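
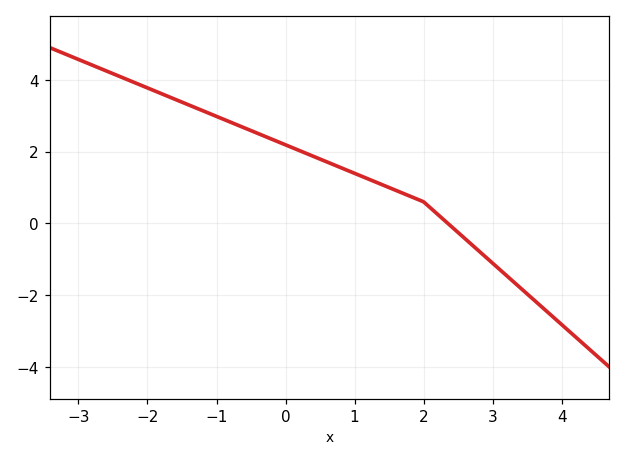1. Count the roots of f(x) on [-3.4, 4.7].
1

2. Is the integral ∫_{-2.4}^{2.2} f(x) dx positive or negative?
positive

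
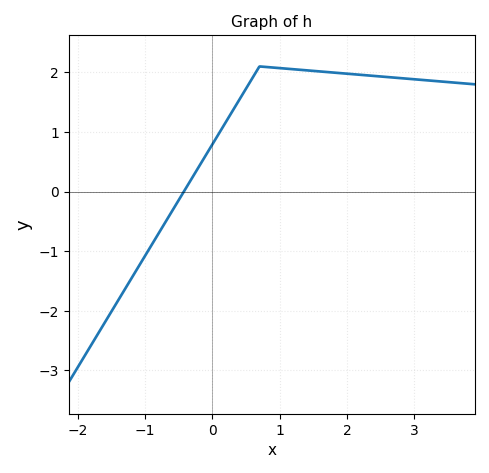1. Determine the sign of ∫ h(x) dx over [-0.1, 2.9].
positive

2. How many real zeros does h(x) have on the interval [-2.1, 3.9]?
1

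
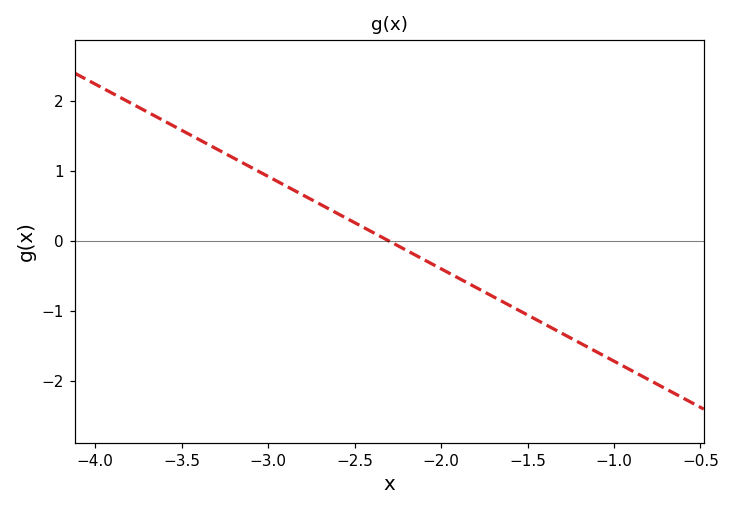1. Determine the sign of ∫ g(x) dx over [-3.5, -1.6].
positive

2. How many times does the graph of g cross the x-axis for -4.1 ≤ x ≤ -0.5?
1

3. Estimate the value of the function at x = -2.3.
0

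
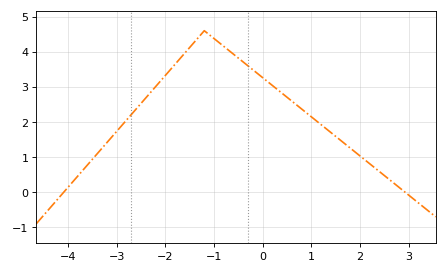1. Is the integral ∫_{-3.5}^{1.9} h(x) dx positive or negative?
positive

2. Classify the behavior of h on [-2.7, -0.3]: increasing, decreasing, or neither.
neither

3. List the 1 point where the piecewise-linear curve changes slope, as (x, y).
(-1.2, 4.6)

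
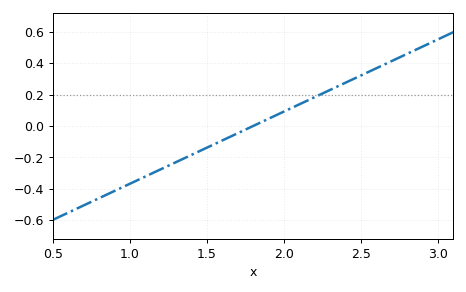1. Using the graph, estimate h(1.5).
-0.14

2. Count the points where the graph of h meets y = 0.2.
1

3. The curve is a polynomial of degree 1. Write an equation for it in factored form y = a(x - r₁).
y = 0.46(x - 1.8)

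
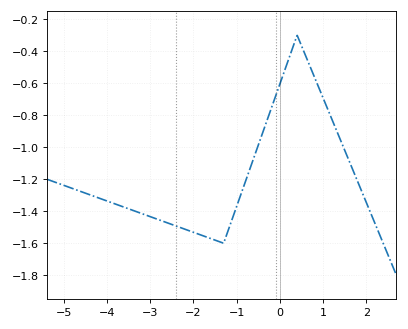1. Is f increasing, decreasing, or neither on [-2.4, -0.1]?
neither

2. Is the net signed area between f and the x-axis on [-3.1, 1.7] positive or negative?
negative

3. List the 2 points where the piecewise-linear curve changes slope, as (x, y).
(-1.3, -1.6); (0.4, -0.3)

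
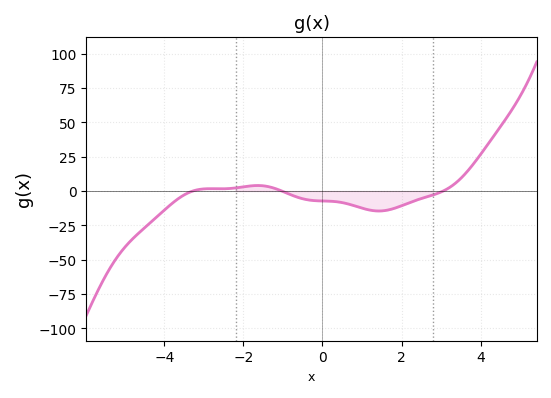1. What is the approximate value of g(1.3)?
-15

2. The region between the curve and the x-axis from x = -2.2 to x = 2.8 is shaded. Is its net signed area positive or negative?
negative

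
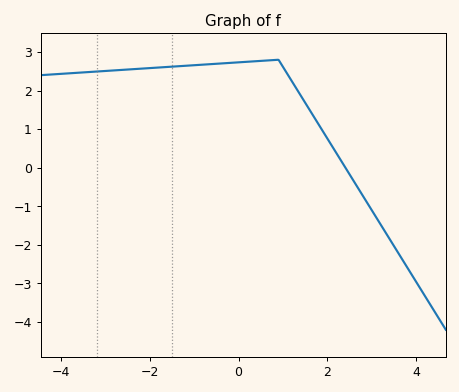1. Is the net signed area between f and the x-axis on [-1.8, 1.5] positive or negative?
positive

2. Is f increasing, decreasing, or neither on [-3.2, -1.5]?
increasing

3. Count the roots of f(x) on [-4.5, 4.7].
1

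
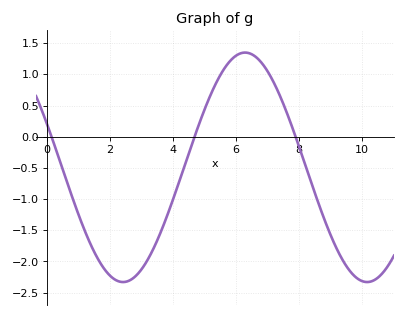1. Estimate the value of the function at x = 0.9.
-1.1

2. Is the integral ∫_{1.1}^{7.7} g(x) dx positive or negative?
negative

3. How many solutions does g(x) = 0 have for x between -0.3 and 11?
3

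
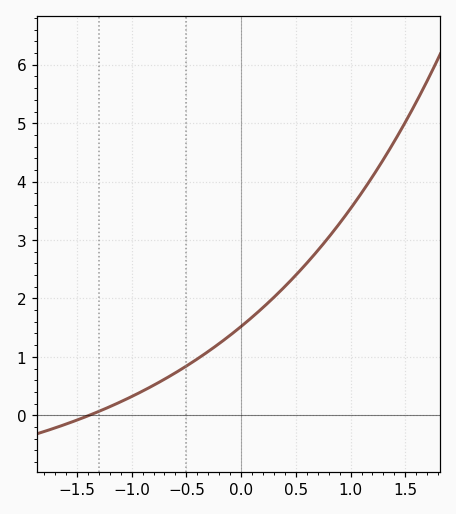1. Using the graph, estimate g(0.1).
1.68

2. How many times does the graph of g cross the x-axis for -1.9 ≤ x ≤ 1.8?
1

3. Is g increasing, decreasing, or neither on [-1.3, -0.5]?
increasing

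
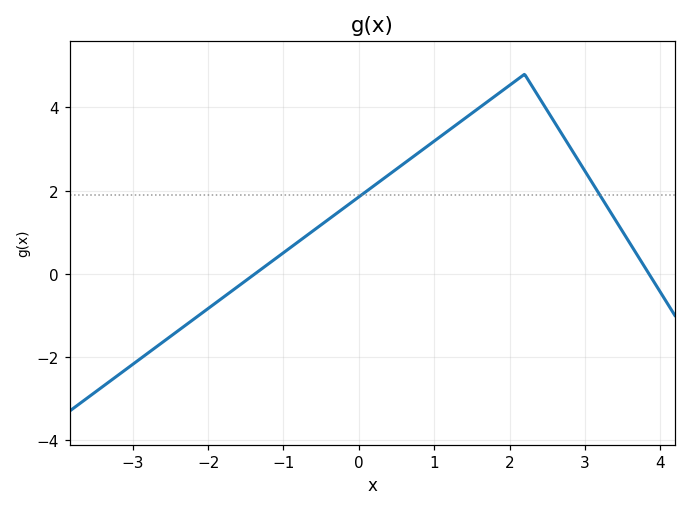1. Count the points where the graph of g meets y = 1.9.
2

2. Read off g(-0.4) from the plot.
1.4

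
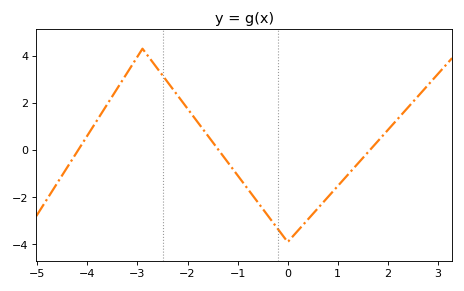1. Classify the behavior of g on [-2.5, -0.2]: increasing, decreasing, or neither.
decreasing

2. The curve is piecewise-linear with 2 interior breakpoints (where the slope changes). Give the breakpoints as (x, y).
(-2.9, 4.3); (0, -3.9)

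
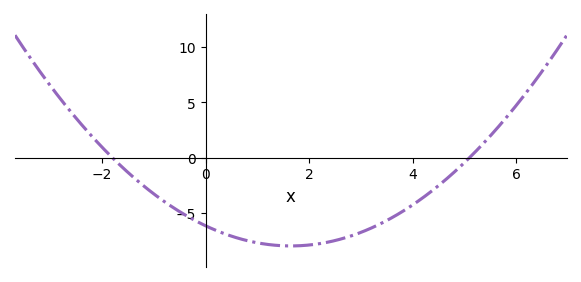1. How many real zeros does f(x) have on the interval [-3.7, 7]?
2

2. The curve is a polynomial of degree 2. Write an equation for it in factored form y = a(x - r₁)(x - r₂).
y = 0.67(x + 1.8)(x - 5.1)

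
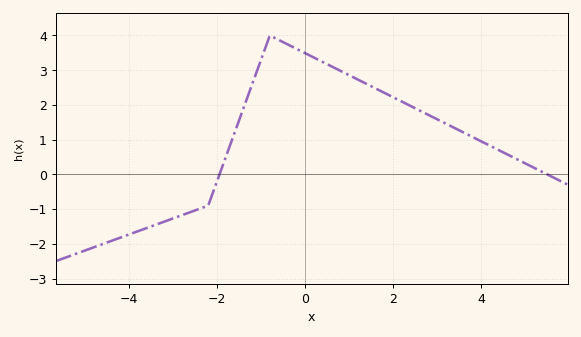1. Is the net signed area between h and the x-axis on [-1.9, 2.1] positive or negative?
positive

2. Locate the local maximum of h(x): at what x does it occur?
-0.801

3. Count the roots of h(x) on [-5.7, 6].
2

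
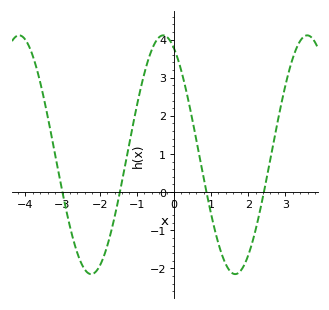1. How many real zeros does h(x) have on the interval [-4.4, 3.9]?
4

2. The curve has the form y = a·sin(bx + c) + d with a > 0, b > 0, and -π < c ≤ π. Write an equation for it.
y = 3.13sin(1.6x + 2) + 0.98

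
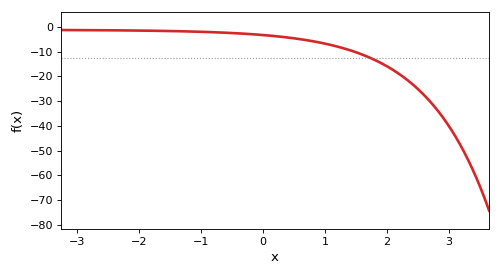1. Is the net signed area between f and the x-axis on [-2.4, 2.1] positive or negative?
negative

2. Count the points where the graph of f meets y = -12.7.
1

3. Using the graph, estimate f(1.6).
-11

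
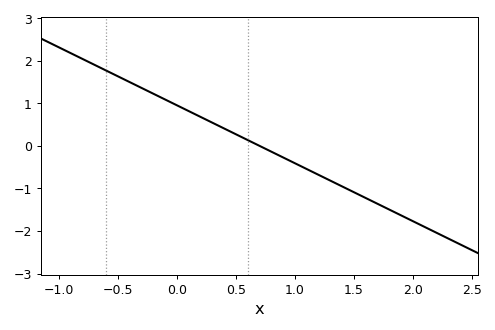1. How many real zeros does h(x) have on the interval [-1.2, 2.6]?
1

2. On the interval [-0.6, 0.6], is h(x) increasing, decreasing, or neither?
decreasing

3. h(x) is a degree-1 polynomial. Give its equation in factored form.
y = -1.36(x - 0.7)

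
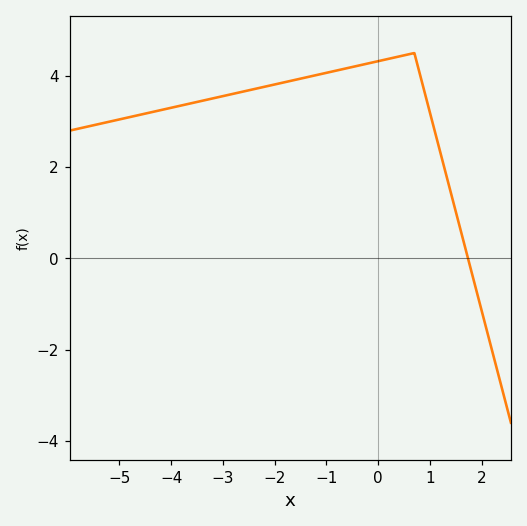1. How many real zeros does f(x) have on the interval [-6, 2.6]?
1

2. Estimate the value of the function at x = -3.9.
3.33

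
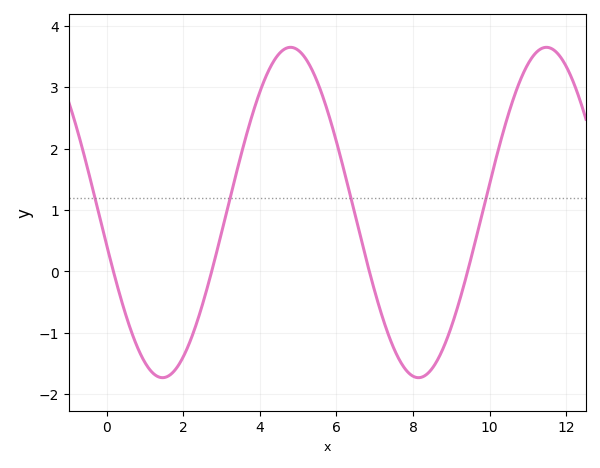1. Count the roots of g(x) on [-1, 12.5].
4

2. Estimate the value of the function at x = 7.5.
-1.25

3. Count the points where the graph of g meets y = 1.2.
4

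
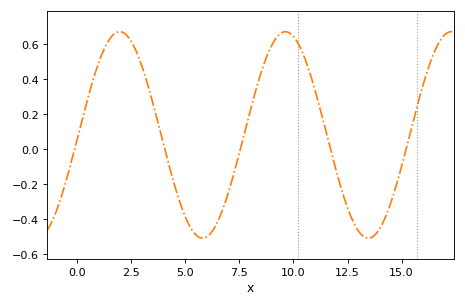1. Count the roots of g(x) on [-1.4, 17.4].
5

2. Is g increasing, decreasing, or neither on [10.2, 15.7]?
neither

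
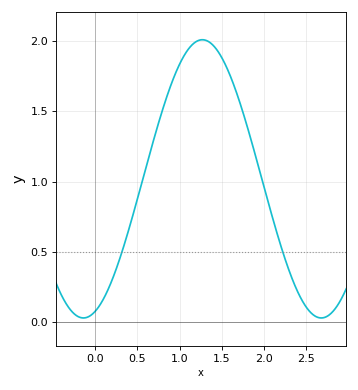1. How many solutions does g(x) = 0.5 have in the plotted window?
2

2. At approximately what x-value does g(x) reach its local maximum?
1.27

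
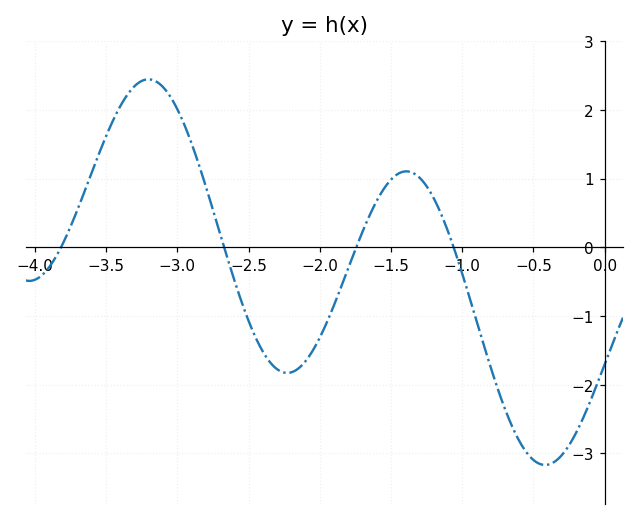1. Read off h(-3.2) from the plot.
2.45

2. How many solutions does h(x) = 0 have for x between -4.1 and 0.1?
4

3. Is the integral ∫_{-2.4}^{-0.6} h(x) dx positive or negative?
negative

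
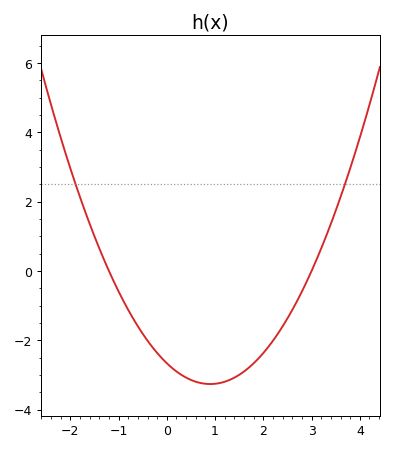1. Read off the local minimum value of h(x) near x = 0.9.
-3.26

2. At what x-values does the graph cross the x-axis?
-1.2, 3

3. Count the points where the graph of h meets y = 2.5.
2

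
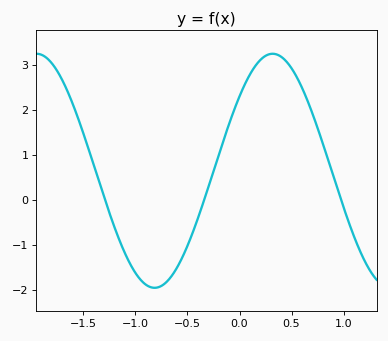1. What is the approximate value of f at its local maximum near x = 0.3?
3.2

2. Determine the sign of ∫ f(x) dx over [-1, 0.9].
positive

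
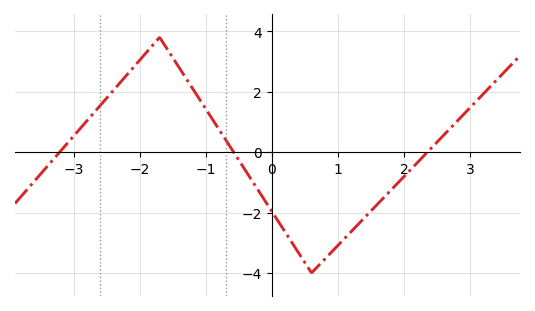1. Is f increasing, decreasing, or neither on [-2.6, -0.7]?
neither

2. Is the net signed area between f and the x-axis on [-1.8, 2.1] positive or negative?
negative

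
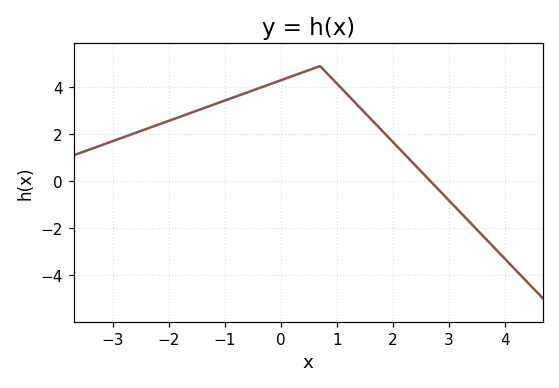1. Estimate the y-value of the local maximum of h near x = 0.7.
4.9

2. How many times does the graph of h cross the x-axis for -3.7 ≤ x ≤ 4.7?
1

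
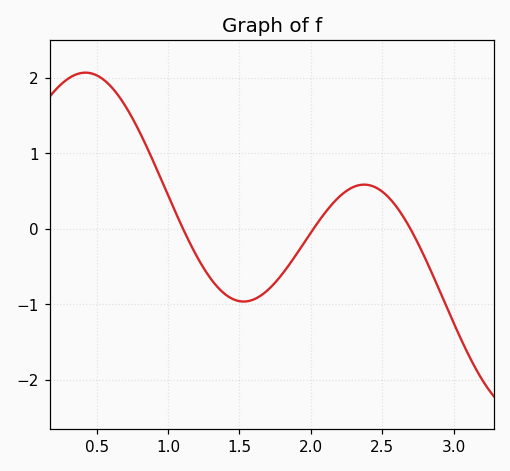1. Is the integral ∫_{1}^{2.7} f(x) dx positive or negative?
negative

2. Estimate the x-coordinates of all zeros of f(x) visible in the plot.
1.1, 2, 2.7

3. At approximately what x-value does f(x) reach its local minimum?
1.55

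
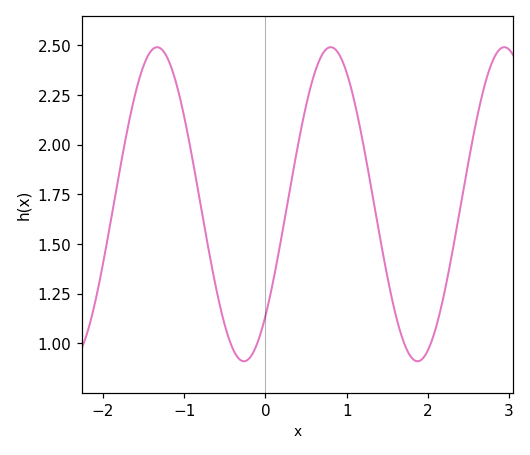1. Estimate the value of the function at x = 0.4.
2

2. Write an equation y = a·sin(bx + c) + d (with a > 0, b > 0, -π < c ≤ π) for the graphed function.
y = 0.79sin(2.94x - 0.792) + 1.7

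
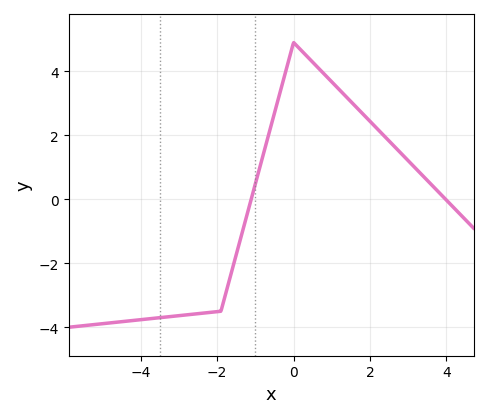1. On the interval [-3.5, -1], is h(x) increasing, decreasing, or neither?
increasing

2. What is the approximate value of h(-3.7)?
-3.73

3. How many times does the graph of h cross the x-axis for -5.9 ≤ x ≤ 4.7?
2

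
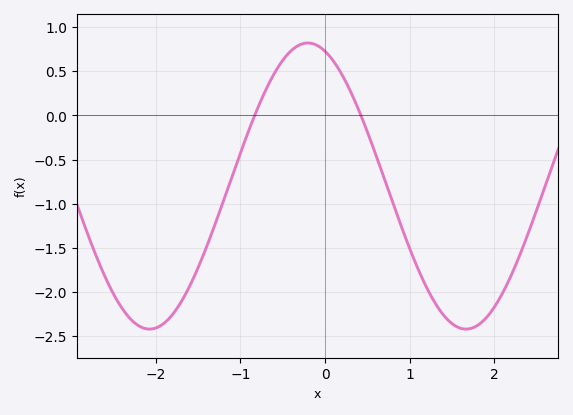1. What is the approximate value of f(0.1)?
0.6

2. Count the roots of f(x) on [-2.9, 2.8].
2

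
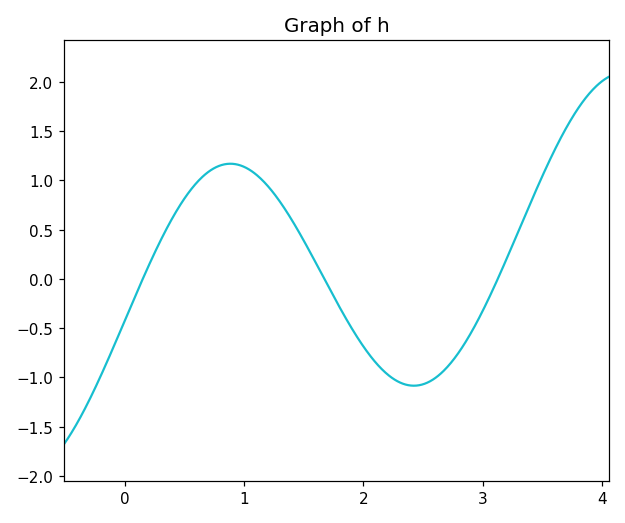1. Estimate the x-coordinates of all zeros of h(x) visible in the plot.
0.1, 1.7, 3.1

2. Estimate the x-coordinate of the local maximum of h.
0.9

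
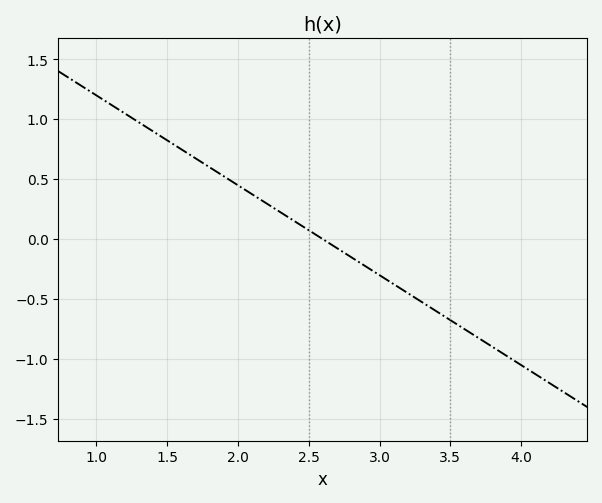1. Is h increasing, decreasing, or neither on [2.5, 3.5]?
decreasing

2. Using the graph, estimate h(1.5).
0.85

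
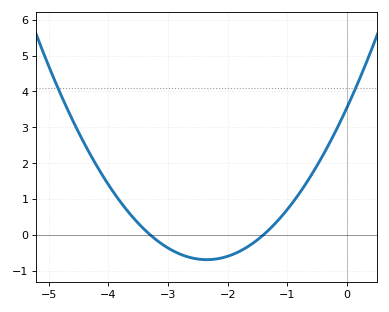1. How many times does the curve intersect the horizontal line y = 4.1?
2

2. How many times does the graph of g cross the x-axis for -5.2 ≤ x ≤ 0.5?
2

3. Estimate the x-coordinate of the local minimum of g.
-2.3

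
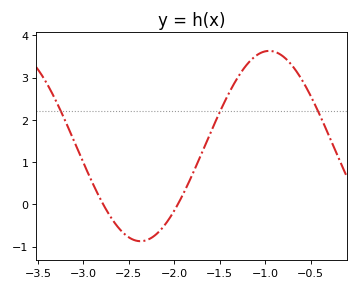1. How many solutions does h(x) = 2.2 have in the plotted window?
3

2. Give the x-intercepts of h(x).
-2.78, -1.96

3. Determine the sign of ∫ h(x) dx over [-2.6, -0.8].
positive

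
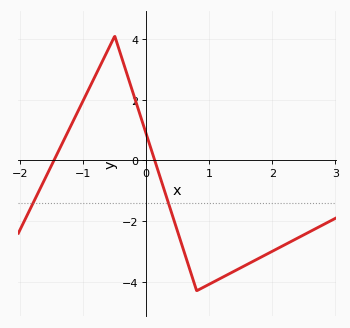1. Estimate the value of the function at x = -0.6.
3.6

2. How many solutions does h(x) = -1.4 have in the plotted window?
2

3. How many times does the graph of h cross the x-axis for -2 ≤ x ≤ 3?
2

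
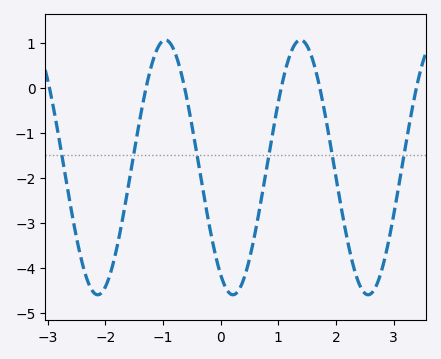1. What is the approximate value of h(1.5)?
0.926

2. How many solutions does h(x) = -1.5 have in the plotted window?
6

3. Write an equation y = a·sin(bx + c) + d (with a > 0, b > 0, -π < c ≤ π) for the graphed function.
y = 2.83sin(2.68x - 2.14) - 1.77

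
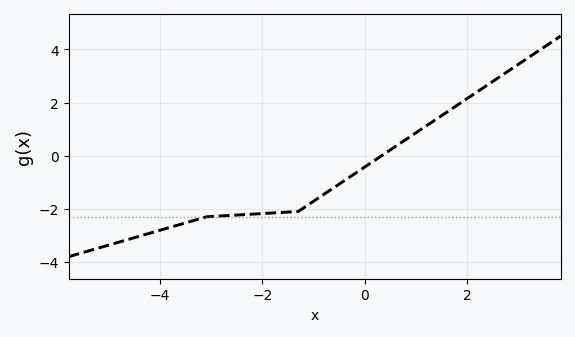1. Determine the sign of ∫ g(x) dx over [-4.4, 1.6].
negative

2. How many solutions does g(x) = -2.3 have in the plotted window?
1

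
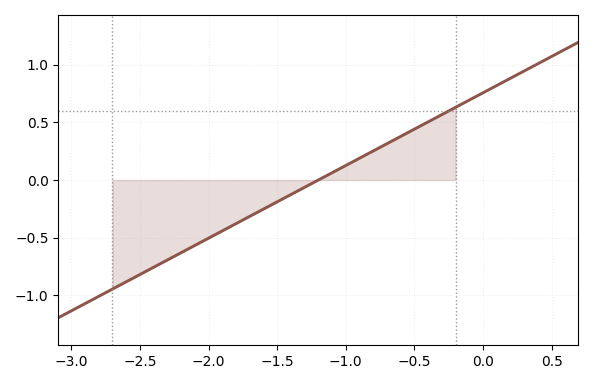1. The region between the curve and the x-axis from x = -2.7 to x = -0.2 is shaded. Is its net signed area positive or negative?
negative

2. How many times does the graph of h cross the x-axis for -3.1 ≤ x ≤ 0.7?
1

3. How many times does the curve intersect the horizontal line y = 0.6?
1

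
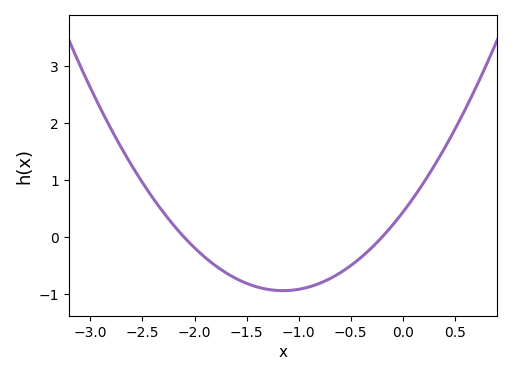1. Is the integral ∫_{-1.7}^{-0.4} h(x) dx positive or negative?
negative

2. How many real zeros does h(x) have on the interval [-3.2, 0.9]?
2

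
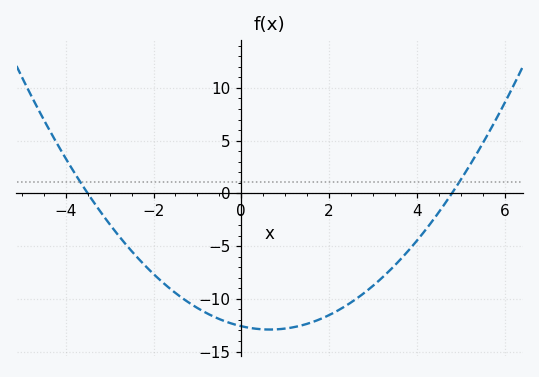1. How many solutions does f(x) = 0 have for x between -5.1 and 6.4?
2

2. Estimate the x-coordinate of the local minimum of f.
0.6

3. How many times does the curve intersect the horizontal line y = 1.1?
2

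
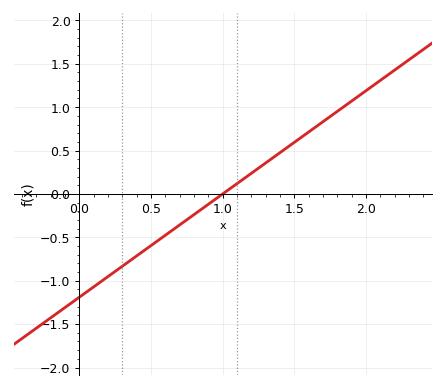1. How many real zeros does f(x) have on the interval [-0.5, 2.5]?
1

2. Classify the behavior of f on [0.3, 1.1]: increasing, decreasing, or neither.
increasing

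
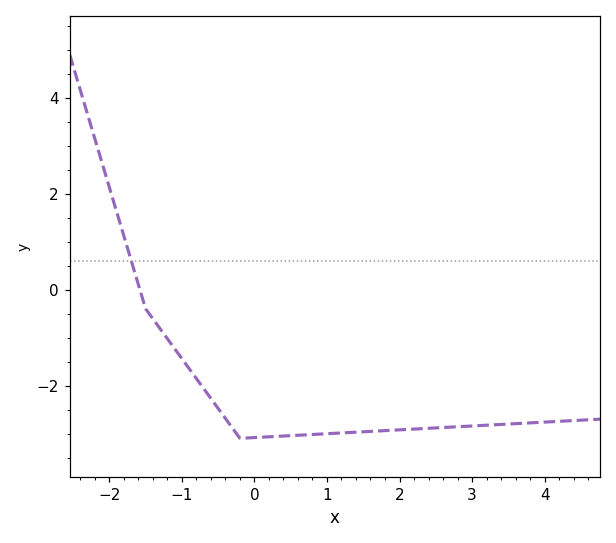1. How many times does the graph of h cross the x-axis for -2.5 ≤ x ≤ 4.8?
1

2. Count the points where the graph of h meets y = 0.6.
1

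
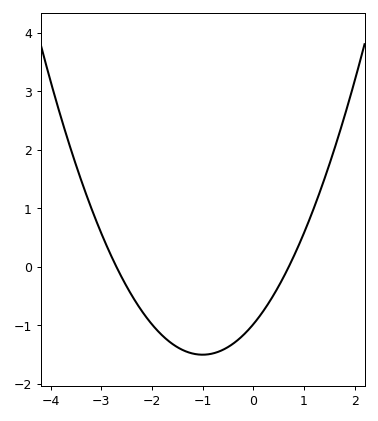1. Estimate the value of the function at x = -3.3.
1.25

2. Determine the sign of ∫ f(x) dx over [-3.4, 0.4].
negative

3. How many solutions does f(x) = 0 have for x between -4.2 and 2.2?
2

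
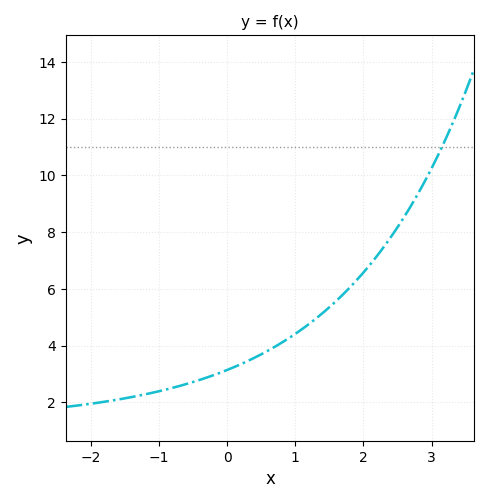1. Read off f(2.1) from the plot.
6.8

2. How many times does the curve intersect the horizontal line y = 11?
1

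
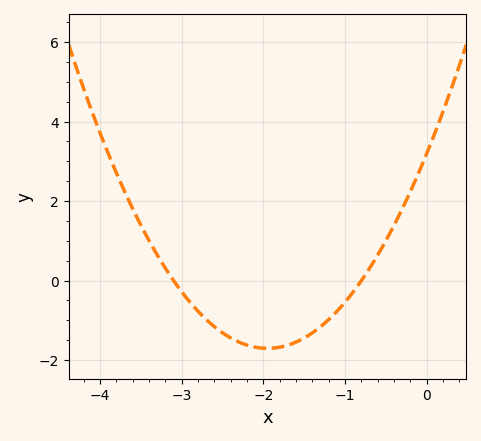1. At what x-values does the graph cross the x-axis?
-3.1, -0.8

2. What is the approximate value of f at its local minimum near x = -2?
-1.71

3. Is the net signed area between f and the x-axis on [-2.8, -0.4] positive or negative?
negative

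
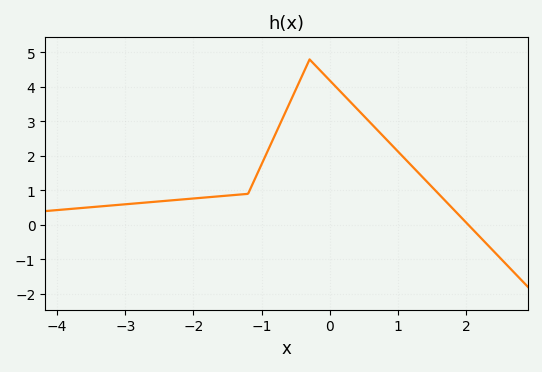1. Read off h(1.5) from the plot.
1.09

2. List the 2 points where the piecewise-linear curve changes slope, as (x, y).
(-1.2, 0.9); (-0.3, 4.8)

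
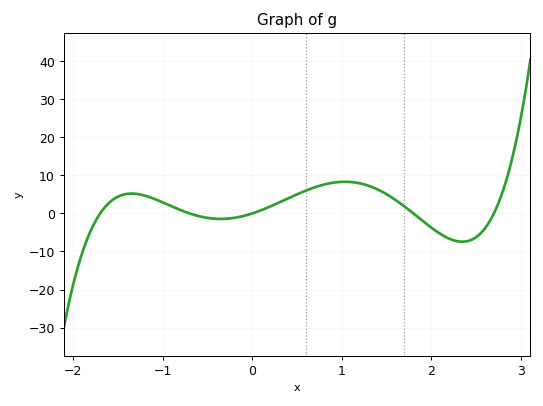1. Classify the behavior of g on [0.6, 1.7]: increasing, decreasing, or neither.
neither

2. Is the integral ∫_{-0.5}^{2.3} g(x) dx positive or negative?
positive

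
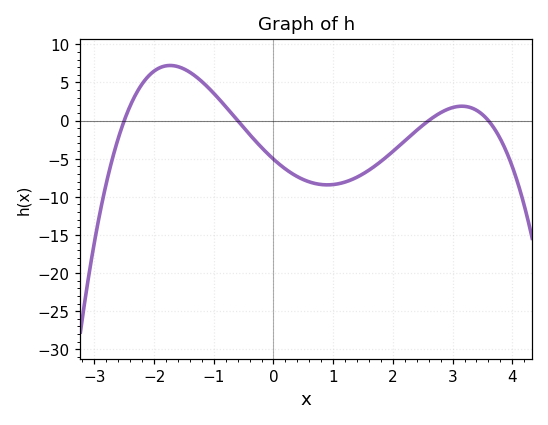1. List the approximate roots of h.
-2.5, -0.6, 2.6, 3.6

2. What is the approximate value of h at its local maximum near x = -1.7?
7.23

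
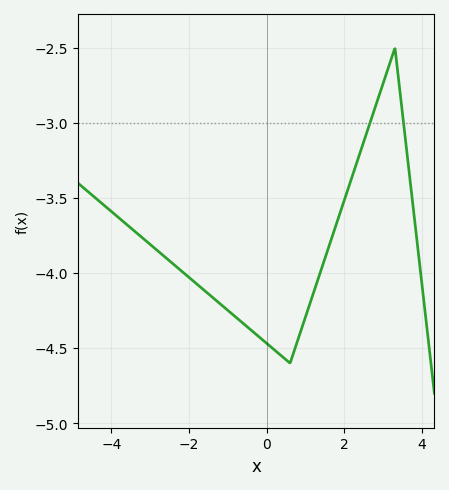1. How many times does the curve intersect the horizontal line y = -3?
2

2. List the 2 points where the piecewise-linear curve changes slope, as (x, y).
(0.6, -4.6); (3.3, -2.5)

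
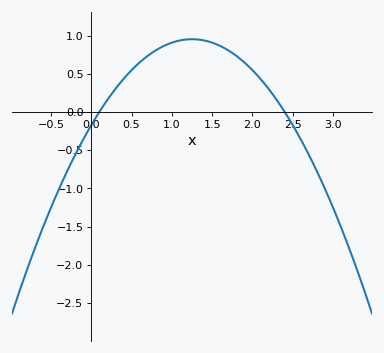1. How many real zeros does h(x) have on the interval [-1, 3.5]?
2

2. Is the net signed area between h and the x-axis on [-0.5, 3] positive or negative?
positive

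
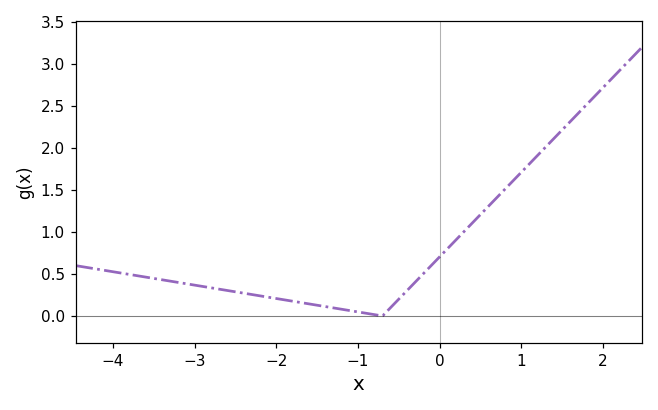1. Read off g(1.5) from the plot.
2.2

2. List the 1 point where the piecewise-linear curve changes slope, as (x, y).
(-0.7, 0)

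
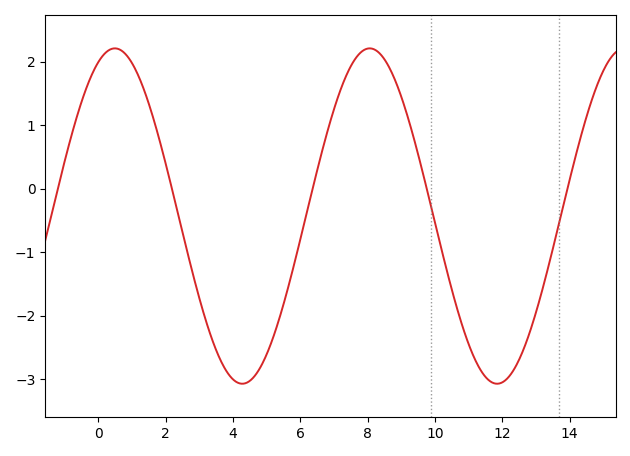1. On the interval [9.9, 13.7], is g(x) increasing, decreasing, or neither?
neither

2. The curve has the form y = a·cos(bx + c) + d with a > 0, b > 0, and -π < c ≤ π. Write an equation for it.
y = 2.64cos(0.83x - 0.41) - 0.43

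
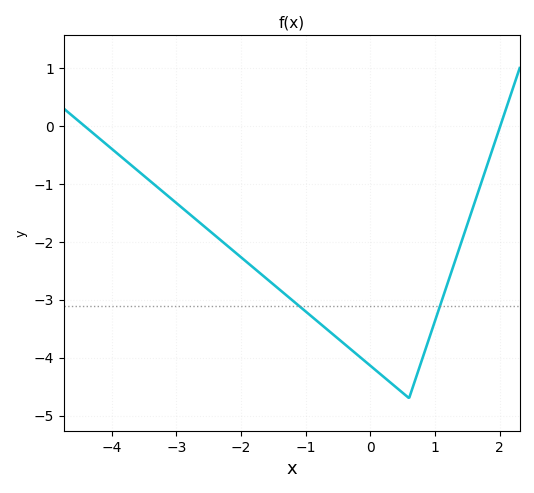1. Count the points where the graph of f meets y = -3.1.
2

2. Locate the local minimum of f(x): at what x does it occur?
0.6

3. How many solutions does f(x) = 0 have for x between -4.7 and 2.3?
2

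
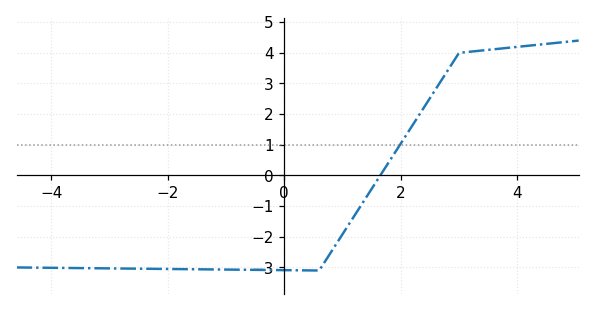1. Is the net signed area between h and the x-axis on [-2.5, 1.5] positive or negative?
negative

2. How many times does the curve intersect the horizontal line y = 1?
1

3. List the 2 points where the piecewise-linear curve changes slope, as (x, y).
(0.6, -3.1); (3, 4)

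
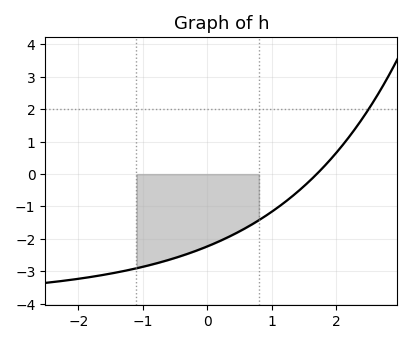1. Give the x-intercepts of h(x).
1.7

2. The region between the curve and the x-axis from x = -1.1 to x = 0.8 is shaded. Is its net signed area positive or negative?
negative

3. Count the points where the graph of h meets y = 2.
1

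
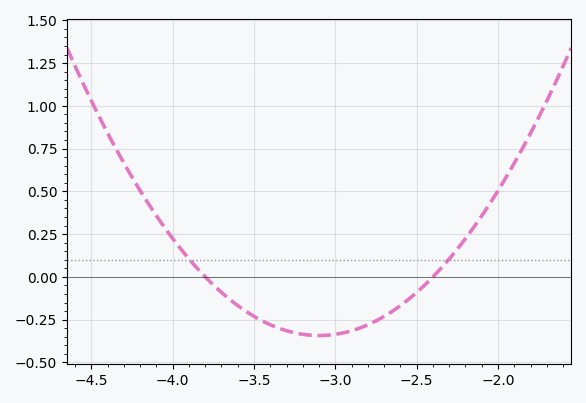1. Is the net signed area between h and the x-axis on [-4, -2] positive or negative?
negative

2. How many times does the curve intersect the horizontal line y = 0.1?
2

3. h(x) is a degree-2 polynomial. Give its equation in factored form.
y = 0.7(x + 3.8)(x + 2.4)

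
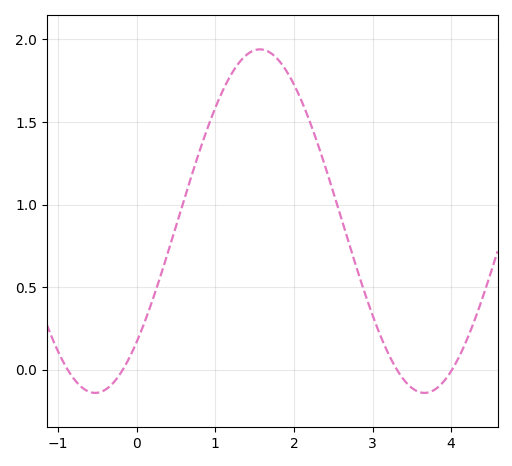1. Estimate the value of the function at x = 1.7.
1.92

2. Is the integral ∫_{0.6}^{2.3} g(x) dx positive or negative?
positive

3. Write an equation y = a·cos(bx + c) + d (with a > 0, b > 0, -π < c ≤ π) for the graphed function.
y = 1.04cos(1.5x - 2.35) + 0.9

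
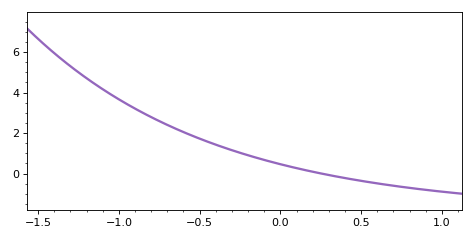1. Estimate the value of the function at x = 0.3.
0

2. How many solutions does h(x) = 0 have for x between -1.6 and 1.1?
1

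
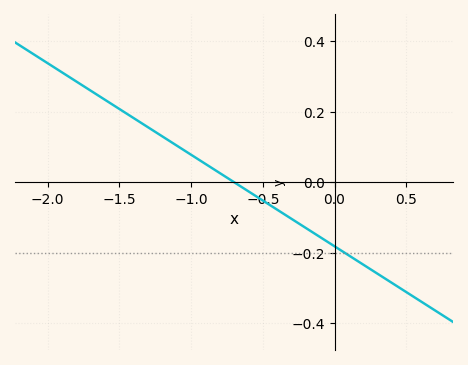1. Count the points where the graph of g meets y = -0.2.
1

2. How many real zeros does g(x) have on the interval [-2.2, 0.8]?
1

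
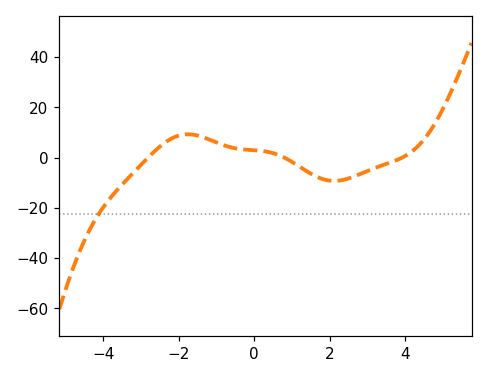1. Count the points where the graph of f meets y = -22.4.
1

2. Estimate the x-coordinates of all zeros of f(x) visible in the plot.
-2.81, 0.797, 3.91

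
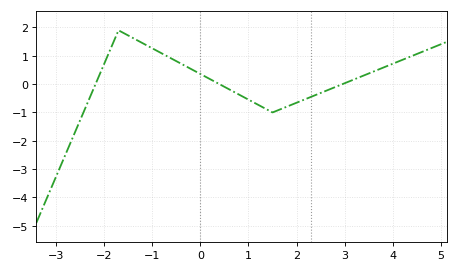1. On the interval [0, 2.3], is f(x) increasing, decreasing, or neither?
neither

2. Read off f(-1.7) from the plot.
1.9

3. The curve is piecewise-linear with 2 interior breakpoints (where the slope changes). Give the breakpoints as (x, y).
(-1.7, 1.9); (1.5, -1)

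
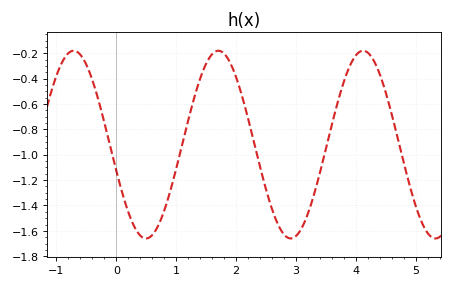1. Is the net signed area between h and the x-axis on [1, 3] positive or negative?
negative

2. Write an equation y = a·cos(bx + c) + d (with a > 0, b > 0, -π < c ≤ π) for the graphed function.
y = 0.74cos(2.6x + 1.85) - 0.92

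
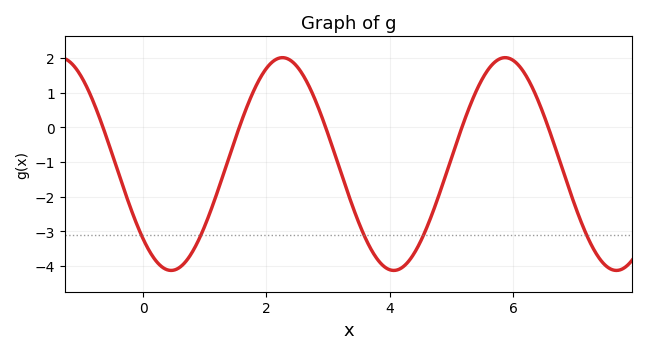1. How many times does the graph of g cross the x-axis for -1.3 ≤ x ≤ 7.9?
5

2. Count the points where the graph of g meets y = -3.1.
5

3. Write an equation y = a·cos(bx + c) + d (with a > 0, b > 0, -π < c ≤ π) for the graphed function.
y = 3.07cos(1.74x + 2.35) - 1.06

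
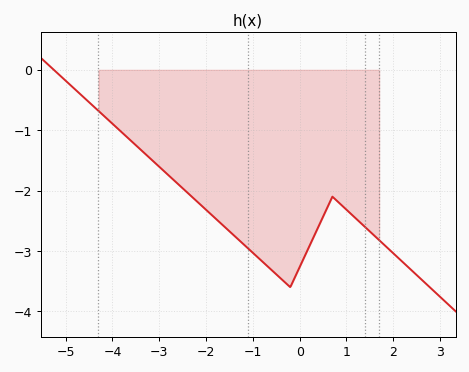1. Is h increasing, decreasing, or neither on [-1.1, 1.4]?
neither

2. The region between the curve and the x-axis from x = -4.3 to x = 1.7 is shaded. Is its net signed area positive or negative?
negative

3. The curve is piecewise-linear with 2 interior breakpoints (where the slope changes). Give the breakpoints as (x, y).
(-0.2, -3.6); (0.7, -2.1)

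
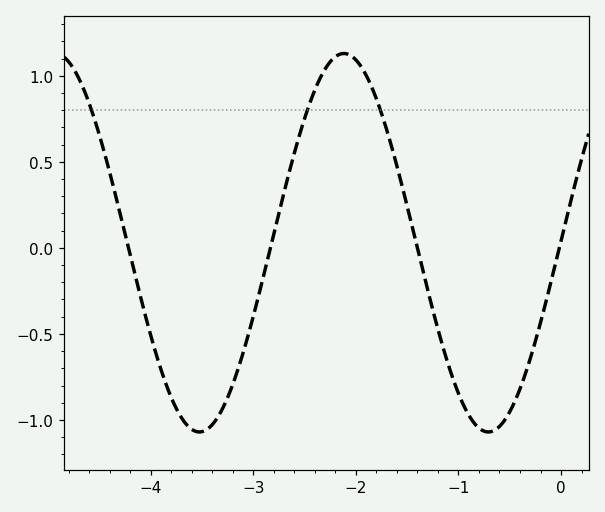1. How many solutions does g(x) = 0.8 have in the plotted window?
3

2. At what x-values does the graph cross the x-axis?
-4.22, -2.83, -1.4, -0.017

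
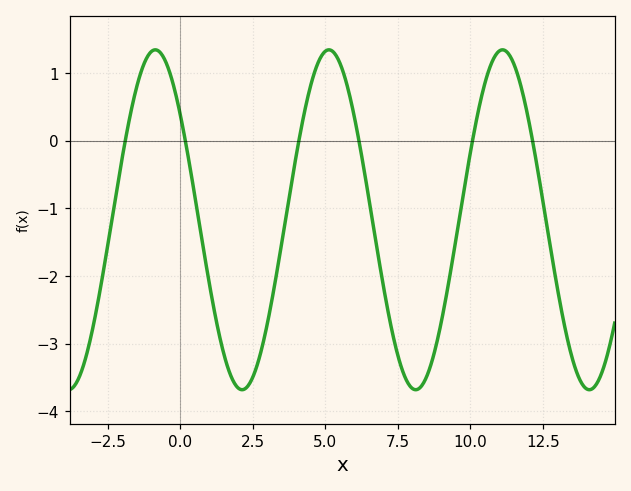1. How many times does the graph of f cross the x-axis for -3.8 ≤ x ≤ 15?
6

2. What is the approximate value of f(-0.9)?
1.3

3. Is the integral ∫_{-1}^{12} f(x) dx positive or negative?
negative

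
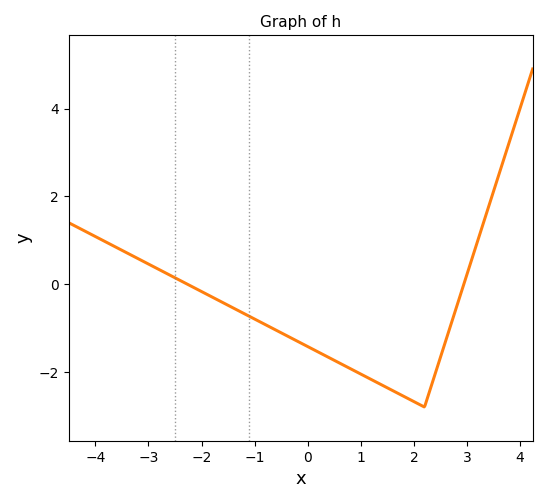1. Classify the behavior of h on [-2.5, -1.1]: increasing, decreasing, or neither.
decreasing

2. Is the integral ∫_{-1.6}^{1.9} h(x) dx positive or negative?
negative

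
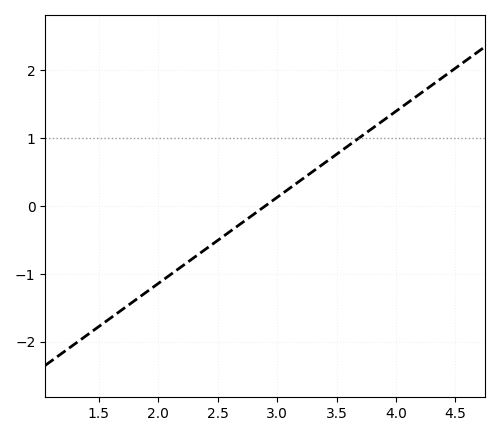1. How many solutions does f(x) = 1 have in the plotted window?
1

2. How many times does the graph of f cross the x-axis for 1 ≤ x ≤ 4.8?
1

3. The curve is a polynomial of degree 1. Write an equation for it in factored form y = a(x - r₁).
y = 1.27(x - 2.9)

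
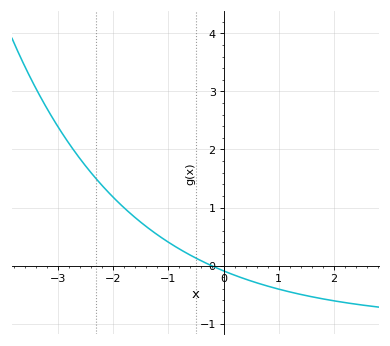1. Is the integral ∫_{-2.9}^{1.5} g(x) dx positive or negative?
positive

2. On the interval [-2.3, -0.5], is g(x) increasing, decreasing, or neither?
decreasing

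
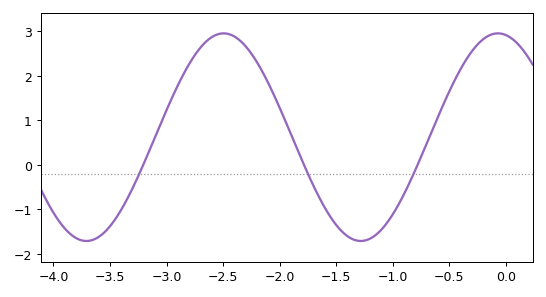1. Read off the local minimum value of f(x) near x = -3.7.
-1.71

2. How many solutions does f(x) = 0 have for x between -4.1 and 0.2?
3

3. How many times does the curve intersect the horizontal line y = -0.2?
3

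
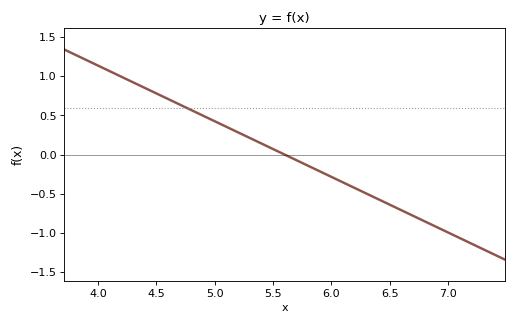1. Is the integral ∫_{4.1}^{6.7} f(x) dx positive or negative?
positive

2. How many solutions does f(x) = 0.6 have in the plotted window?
1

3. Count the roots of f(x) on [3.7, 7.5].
1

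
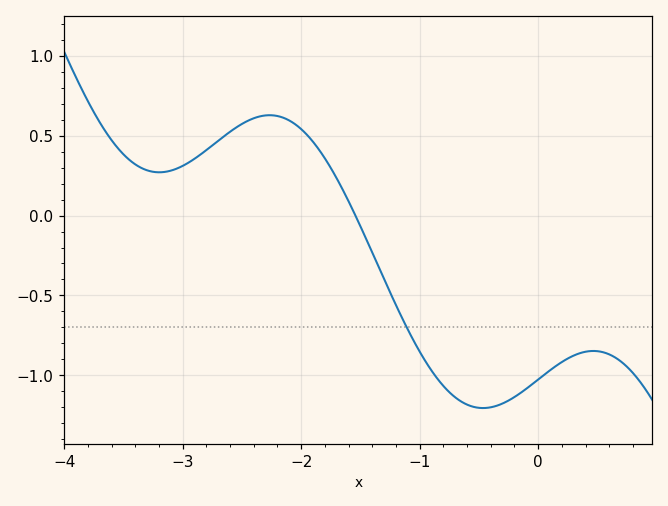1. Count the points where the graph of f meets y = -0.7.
1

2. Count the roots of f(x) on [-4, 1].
1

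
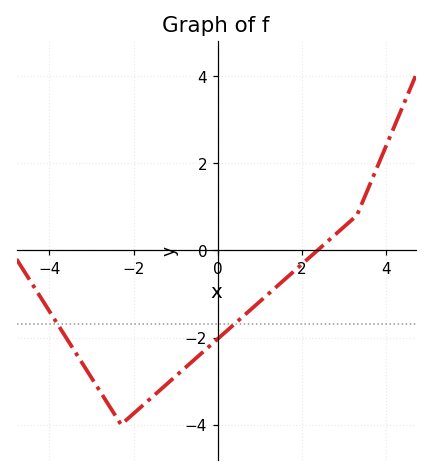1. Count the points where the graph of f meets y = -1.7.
2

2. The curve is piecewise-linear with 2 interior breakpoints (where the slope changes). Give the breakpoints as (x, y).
(-2.3, -4); (3.3, 0.8)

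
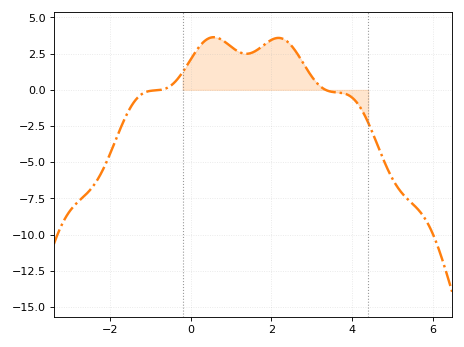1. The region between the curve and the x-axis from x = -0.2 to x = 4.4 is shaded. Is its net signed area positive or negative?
positive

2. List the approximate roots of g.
-0.734, 3.34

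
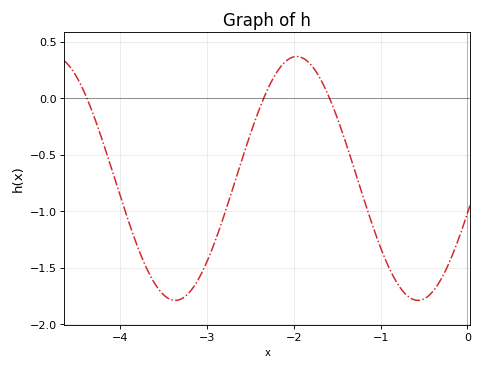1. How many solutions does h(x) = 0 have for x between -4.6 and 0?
3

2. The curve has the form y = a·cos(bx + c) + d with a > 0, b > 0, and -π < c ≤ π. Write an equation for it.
y = 1.08cos(2.25x - 1.86) - 0.71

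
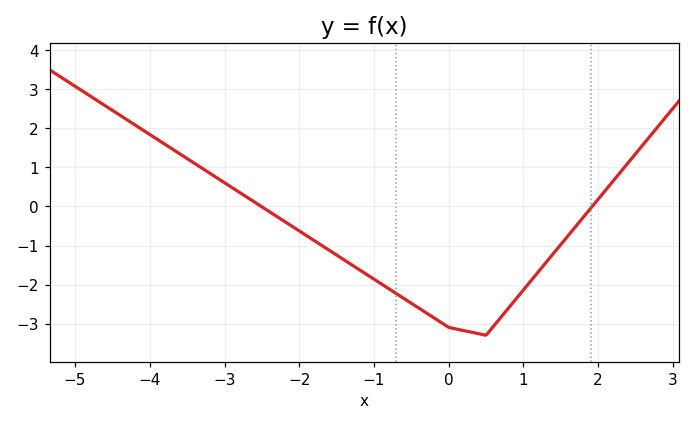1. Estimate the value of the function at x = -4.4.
2.3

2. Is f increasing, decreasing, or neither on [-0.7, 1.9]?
neither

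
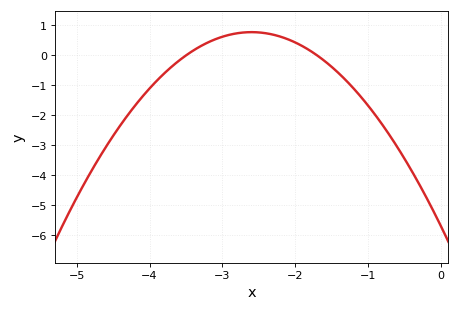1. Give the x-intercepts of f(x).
-3.5, -1.7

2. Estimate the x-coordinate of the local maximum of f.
-2.6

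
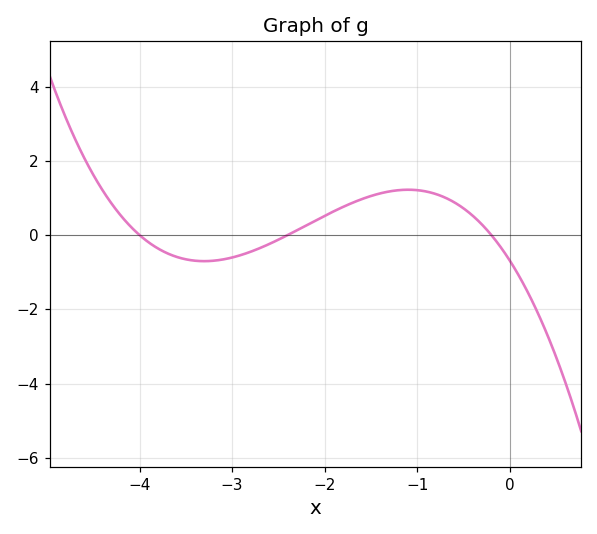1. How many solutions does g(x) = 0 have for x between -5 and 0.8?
3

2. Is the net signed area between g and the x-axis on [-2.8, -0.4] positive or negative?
positive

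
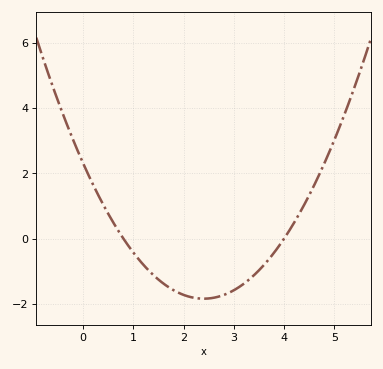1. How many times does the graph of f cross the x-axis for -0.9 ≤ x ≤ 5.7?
2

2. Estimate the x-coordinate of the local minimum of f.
2.4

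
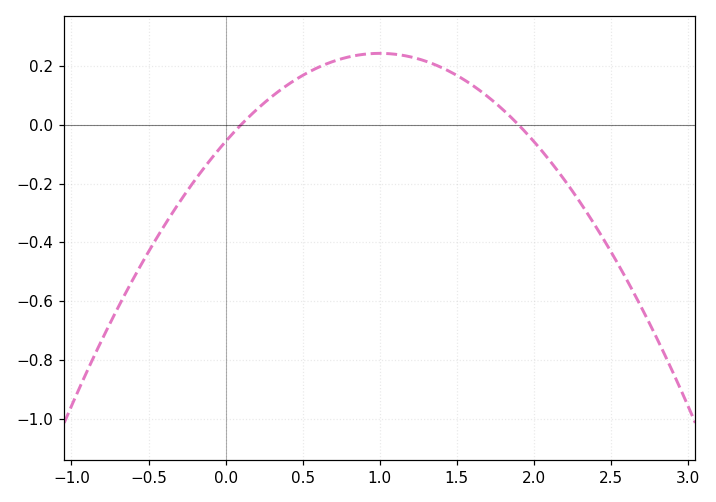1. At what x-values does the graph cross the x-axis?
0.1, 1.9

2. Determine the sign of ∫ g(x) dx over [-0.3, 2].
positive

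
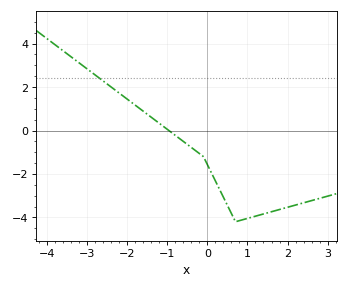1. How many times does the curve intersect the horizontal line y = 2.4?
1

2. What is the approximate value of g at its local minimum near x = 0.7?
-4.2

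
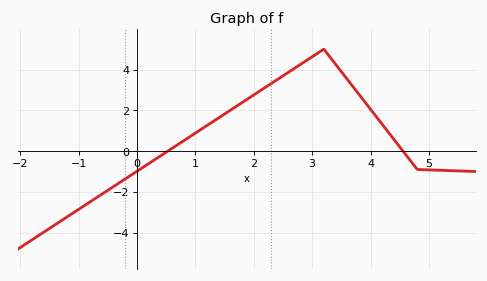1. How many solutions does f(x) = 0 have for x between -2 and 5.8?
2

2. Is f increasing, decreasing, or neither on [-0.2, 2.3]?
increasing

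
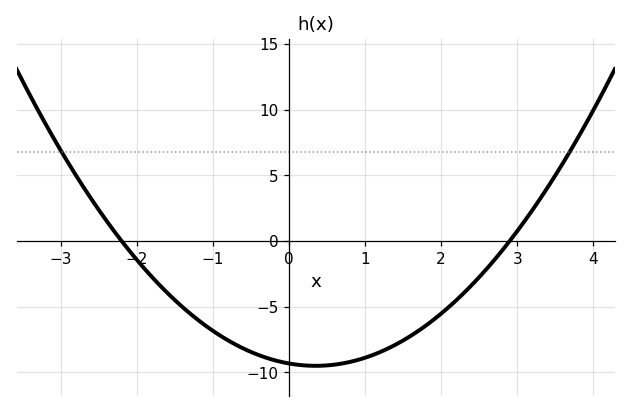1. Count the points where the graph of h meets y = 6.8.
2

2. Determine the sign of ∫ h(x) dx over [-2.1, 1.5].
negative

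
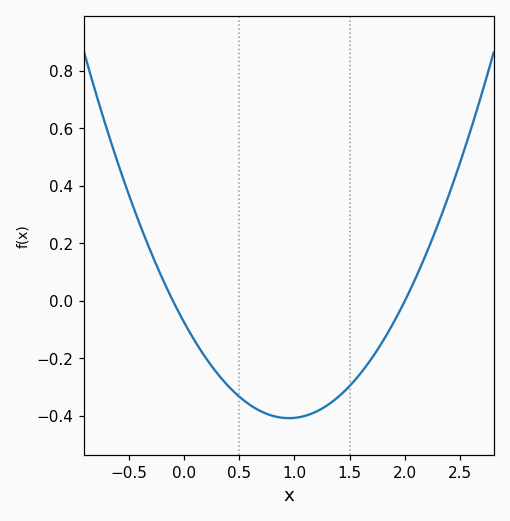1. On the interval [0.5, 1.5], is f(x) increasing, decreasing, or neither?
neither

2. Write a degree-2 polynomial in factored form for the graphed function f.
y = 0.37(x + 0.1)(x - 2)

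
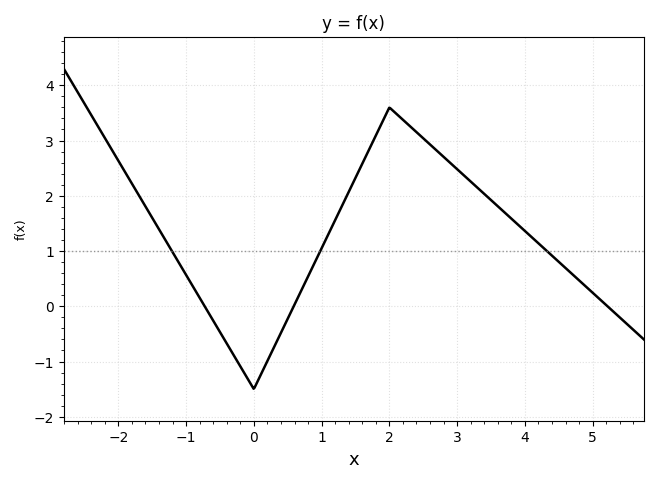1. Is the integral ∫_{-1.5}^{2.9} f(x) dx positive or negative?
positive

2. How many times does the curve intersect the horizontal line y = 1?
3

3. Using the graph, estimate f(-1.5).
1.6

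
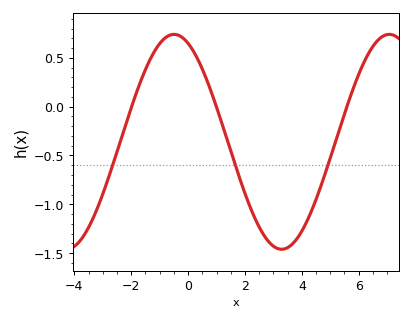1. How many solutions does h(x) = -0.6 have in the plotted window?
3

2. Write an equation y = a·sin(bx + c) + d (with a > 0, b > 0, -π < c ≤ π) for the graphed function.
y = 1.1sin(0.83x + 2) - 0.36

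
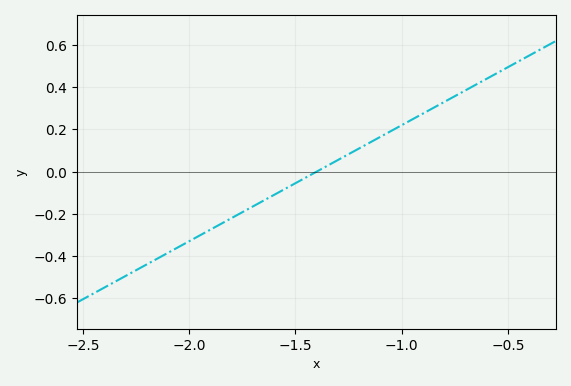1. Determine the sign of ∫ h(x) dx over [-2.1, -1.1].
negative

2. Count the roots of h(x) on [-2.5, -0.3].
1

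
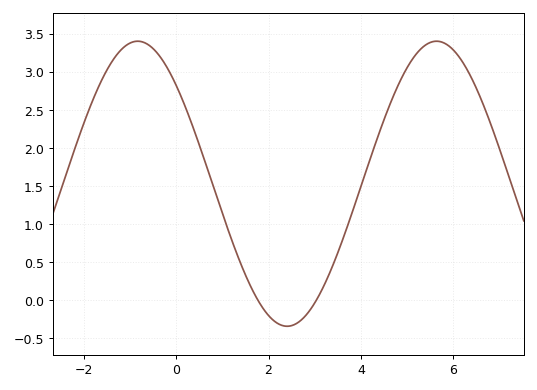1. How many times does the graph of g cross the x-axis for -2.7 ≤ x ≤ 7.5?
2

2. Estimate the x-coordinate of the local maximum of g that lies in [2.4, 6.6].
5.6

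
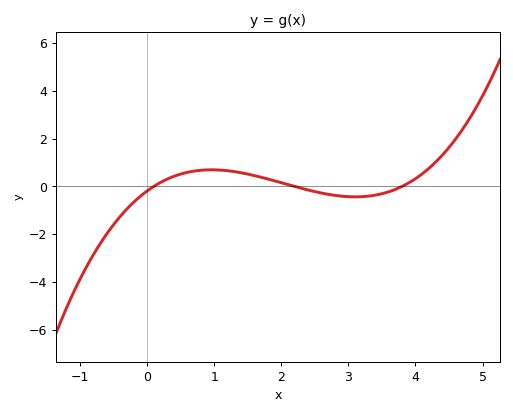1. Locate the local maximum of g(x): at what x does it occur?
0.963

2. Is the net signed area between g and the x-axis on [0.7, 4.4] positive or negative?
positive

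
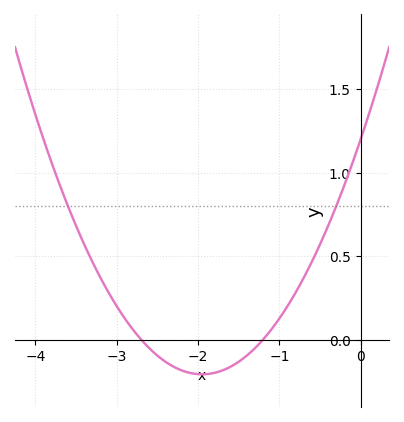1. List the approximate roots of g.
-2.7, -1.2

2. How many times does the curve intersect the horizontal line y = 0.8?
2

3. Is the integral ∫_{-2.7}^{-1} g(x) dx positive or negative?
negative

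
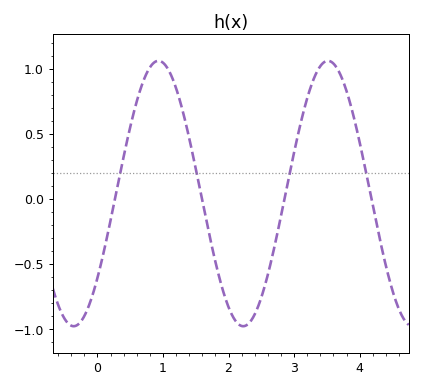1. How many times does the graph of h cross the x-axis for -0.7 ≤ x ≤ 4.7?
4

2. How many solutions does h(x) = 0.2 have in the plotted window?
4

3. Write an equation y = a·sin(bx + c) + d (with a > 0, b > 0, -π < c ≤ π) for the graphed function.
y = 1.02sin(2.4x - 0.69) + 0.04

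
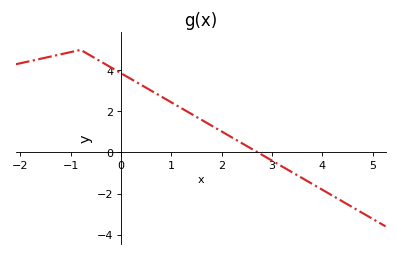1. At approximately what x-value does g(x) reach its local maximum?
-0.802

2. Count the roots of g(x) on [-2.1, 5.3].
1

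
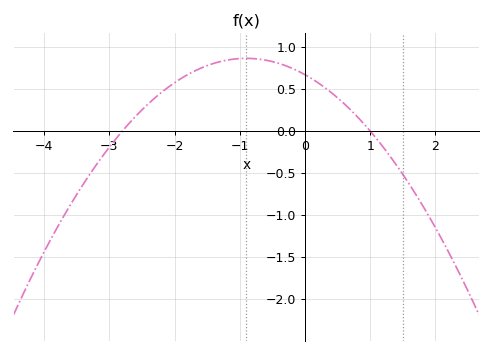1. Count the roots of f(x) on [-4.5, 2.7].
2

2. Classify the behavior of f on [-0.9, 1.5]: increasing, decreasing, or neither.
decreasing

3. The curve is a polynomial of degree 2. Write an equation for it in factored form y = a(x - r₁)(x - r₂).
y = -0.24(x + 2.8)(x - 1)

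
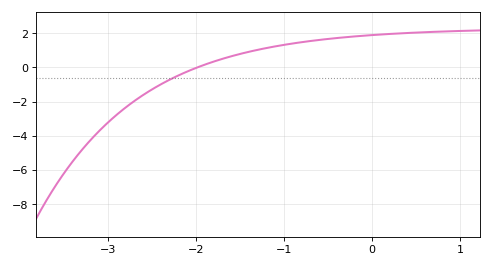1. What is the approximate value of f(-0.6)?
1.61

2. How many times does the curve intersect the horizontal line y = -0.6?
1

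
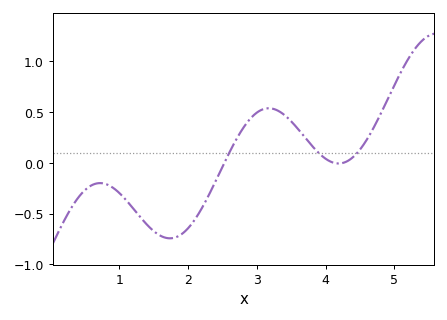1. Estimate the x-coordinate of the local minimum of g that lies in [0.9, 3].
1.74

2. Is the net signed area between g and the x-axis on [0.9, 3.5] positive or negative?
negative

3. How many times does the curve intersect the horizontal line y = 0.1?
3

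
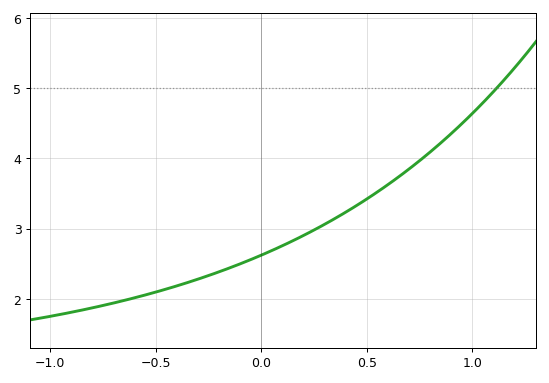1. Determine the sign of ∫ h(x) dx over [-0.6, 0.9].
positive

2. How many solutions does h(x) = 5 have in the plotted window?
1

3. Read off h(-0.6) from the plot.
2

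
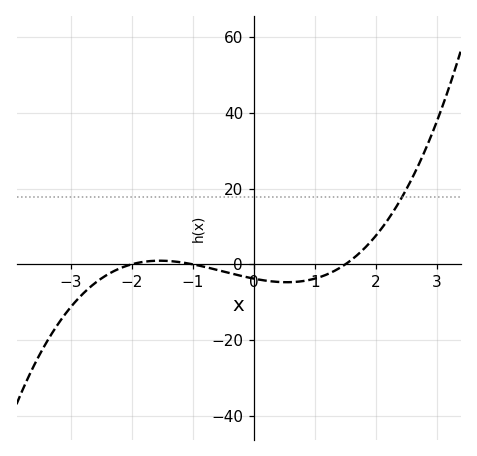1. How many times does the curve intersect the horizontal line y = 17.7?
1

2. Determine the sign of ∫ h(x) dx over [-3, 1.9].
negative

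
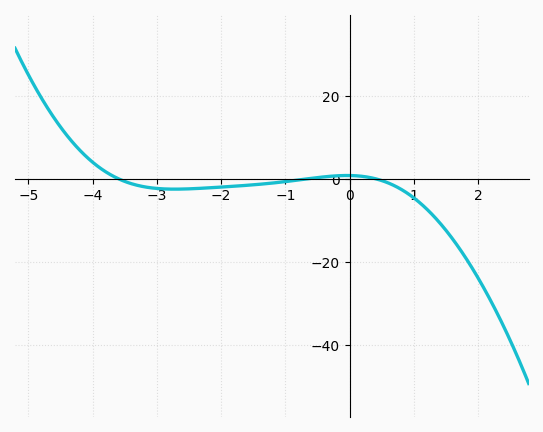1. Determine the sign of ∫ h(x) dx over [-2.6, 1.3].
negative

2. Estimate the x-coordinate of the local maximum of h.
-0.041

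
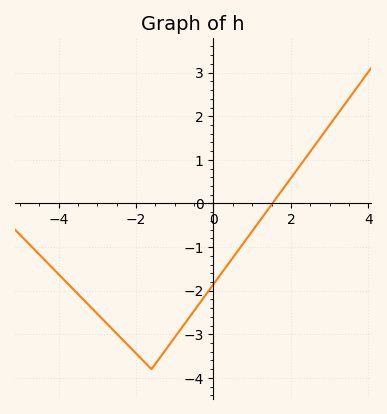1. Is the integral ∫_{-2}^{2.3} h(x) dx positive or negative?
negative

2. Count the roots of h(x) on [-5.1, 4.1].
1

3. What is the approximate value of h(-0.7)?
-2.7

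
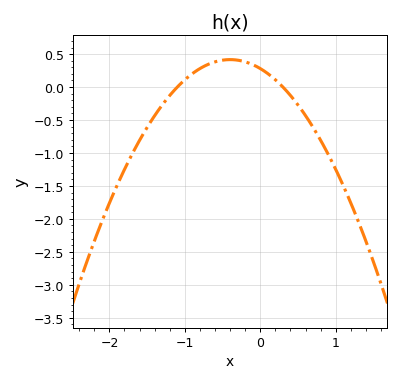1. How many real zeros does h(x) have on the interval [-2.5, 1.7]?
2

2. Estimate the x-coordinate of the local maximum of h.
-0.4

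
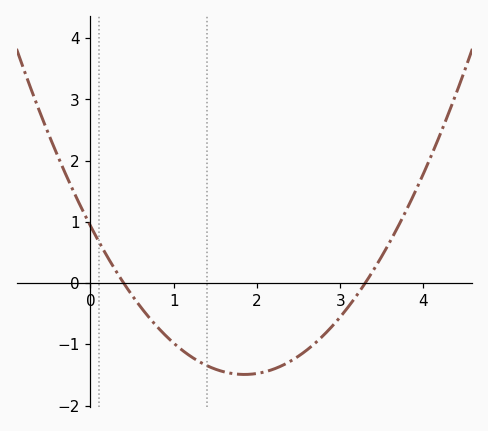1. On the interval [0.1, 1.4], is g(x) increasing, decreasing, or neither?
decreasing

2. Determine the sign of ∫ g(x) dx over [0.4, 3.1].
negative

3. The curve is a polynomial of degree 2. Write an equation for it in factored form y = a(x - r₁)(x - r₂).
y = 0.71(x - 0.4)(x - 3.3)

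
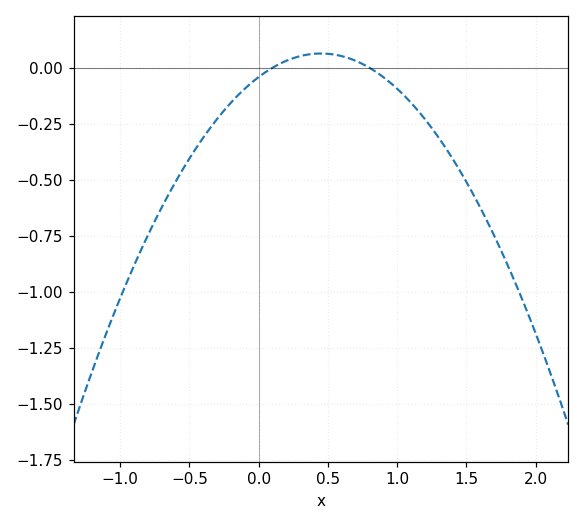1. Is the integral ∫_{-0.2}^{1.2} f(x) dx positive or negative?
negative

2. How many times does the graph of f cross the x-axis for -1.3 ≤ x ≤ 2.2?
2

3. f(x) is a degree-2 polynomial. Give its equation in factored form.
y = -0.52(x - 0.1)(x - 0.8)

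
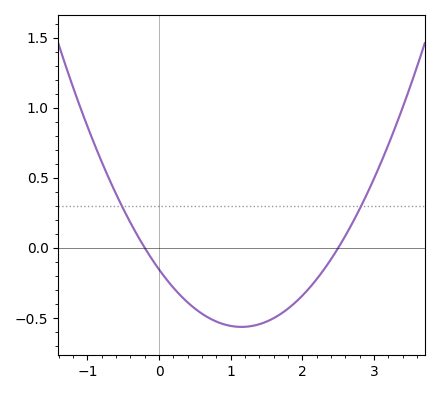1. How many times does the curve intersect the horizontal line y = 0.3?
2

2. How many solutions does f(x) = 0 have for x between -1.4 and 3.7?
2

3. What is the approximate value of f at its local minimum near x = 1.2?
-0.565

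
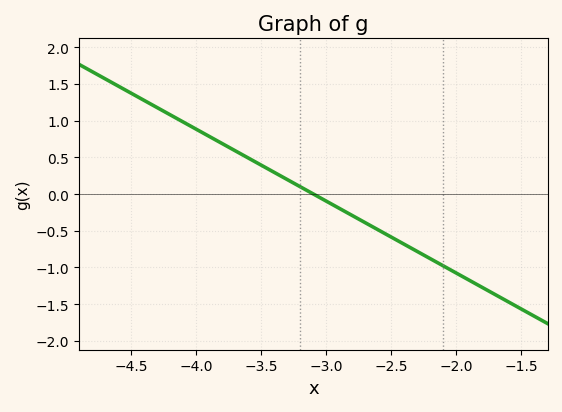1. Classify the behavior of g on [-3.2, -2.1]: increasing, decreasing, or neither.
decreasing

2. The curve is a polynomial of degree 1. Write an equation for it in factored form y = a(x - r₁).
y = -0.98(x + 3.1)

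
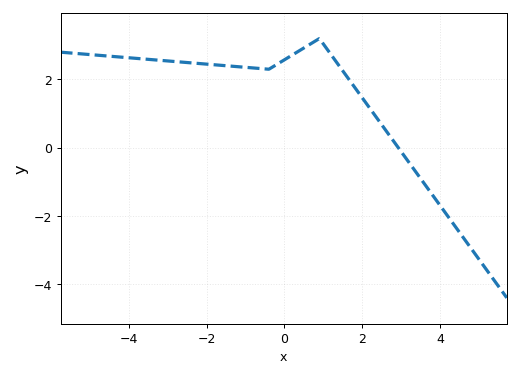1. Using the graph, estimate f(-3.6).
2.6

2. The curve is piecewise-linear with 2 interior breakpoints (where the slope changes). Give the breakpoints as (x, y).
(-0.4, 2.3); (0.9, 3.2)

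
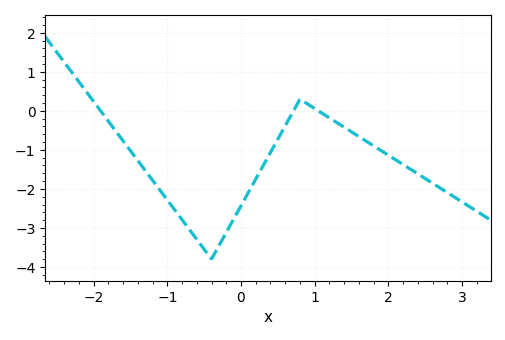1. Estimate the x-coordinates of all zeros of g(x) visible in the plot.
-1.9, 0.712, 1.05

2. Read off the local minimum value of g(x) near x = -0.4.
-3.8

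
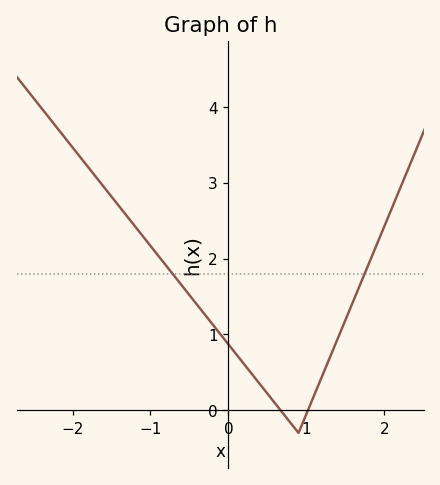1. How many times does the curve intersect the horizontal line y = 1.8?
2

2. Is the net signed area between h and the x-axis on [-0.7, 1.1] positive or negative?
positive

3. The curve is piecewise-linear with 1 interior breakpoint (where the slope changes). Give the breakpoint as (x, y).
(0.9, -0.3)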